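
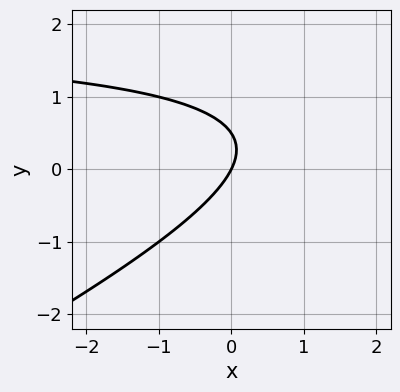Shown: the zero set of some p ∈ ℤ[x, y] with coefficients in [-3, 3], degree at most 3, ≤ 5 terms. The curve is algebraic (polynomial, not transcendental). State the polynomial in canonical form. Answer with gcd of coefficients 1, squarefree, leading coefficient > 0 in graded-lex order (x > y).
x*y - 2*y^2 - 2*x + y

First, the degree is 2 — a generic line meets the curve in up to 2 points.
Then, checking where it meets the axes: it meets the y-axis at y = 0 (among the integer gridlines); it meets the x-axis at x = 0 (among the integer gridlines).
Finally, putting this together gives p.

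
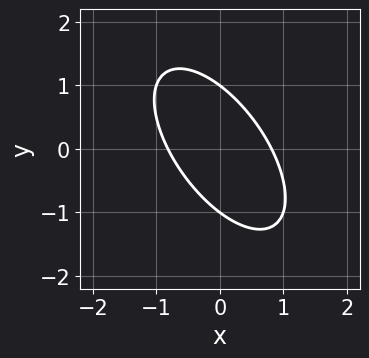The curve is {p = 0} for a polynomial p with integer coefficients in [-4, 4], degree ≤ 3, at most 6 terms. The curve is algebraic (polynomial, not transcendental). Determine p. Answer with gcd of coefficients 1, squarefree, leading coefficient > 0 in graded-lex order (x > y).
(a) Degree: a generic line meets the curve in up to 2 points, so deg p = 2.
(b) Checking where it meets the axes: among the integer gridlines, it crosses the y-axis at y ∈ {-1, 1}.
(c) Fitting integer coefficients to these (and the overall shape) gives p.

3*x^2 + 3*x*y + 2*y^2 - 2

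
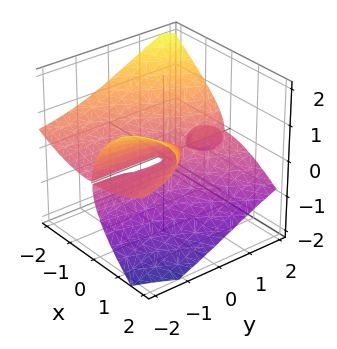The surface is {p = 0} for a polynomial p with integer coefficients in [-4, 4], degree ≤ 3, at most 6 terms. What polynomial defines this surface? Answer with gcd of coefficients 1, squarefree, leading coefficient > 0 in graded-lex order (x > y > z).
x^3 + 3*x*y*z + 3*z^3 - 2*x*z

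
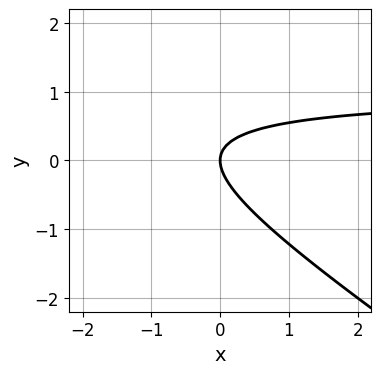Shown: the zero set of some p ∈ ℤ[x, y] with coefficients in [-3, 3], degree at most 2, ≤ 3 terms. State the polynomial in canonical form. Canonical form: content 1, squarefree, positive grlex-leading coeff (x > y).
2*x*y + 3*y^2 - 2*x

First, degree: the shape is more complex than any degree-1 curve, so deg p = 2.
Then, from the axis intercepts and sections: one y-axis crossing is at y = 0; one x-axis crossing is at x = 0.
Finally, the integer polynomial consistent with all of this is the stated p.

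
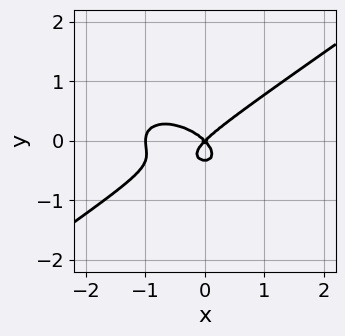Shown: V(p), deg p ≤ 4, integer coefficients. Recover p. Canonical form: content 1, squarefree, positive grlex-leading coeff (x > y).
x^3 - 3*y^3 + x^2 - y^2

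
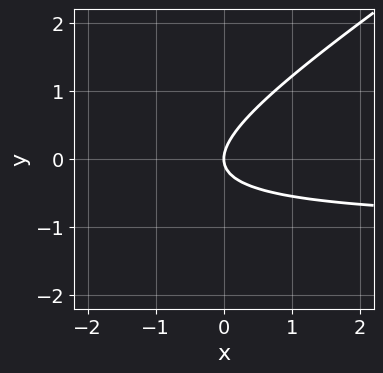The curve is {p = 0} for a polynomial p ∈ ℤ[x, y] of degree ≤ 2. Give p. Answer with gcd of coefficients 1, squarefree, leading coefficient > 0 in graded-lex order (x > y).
2*x*y - 3*y^2 + 2*x

First, degree: no degree-1 curve has this shape, so deg p = 2.
Then, checking where it meets the axes: one y-axis crossing is at y = 0; one x-axis crossing is at x = 0.
Finally, putting this together gives p.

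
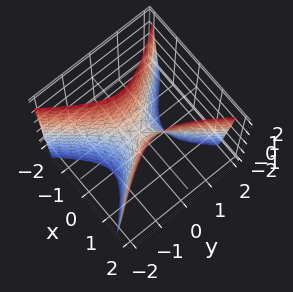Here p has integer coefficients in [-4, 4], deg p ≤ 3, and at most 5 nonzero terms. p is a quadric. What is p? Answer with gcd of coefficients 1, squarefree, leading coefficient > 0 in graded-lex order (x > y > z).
deg p = 2. A saddle surface; a quadric.
Symmetries: mirror symmetry x ↦ −x ⇒ only even powers of x; it's symmetric under y → −y, forcing even powers of y.
From the visible intercepts: one z-axis crossing is at z = 0; it crosses the x-axis at the gridline x = 0; it crosses the y-axis at the gridline y = 0.
Fitting integer coefficients to these (and the overall shape) gives p.

3*x^2 - 2*y^2 - z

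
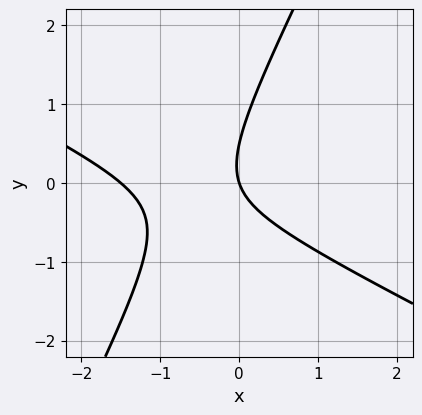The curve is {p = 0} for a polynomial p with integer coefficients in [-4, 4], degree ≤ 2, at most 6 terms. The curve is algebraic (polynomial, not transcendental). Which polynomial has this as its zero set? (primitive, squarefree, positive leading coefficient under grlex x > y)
2*x^2 + 3*x*y - 2*y^2 + 3*x + y

First, degree: a generic line meets the curve in up to 2 points, so deg p = 2.
Next, reading off the gridlines: one y-axis crossing is at y = 0; it crosses the x-axis at the gridline x = 0.
Finally, putting this together gives p.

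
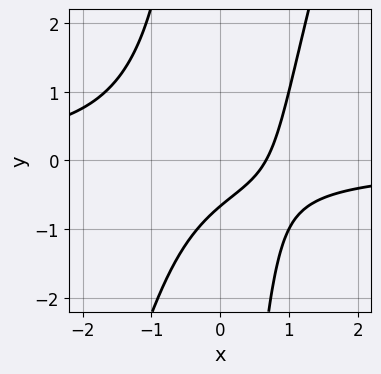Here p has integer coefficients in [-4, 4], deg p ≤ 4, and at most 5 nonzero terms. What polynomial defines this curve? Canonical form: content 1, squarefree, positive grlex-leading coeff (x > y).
3*x^2*y - x*y^2 + 3*x - 3*y - 2

The degree is 3 — a generic line meets the curve in up to 3 points.
Solving for integer coefficients yields p as stated.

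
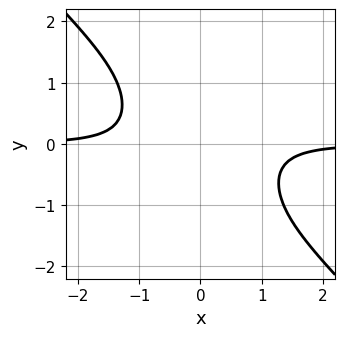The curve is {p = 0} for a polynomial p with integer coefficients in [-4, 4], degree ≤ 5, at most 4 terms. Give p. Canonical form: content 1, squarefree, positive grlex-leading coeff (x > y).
First, the degree is 4 — a generic line meets the curve in up to 4 points.
Next, checking where it meets the axes: no y-intercept at any integer in the box; the curve avoids every integer x-axis point in the box.
Finally, solving for integer coefficients yields p as stated.

3*x^3*y + 3*x^2*y^2 + 2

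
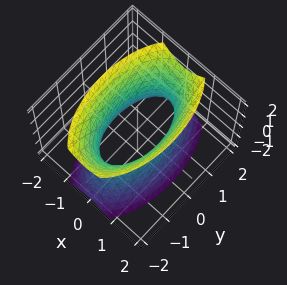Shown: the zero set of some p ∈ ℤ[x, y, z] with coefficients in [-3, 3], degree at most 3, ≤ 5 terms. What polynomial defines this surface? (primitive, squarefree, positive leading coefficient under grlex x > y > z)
(a) deg p = 2. One connected sheet with a waist; a quadric.
(b) Symmetries: the x ↦ −x reflection is a symmetry, so x appears only in even powers; it's symmetric under y → −y, forcing even powers of y; mirror symmetry z ↦ −z ⇒ only even powers of z.
(c) From the visible intercepts: the surface avoids every integer z-axis point in the box.
(d) Putting this together gives p.

3*x^2 + y^2 - z^2 - 2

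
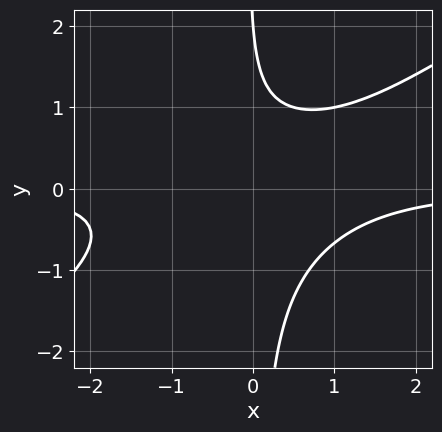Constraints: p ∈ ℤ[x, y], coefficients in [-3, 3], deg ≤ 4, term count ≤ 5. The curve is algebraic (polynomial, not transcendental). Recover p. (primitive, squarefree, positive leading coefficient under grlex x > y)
2*x^2*y - 3*x*y^2 - y + 2

1. Degree: a generic line meets the curve in up to 3 points, so deg p = 3.
2. From the axis intercepts and sections: it meets the y-axis at y = 2 (among the integer gridlines); it misses every integer gridline on the x-axis.
3. Solving for integer coefficients yields p as stated.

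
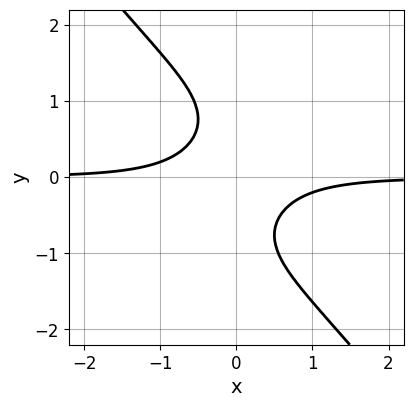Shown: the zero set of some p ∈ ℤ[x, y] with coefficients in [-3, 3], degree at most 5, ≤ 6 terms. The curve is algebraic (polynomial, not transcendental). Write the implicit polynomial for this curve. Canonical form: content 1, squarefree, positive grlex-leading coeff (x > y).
2*x^3*y + y^4 + 3*x*y + 1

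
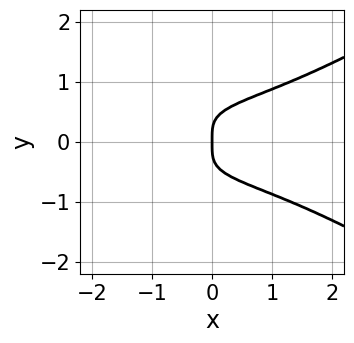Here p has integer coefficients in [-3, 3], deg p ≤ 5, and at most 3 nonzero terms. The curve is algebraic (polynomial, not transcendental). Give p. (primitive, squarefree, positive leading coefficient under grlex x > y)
(a) deg p = 4. A generic line meets the curve in up to 4 points.
(b) Symmetries: it's symmetric under y → −y, forcing even powers of y.
(c) From the axis intercepts and sections: it crosses the y-axis at the gridline y = 0; it crosses the x-axis at the gridline x = 0.
(d) The integer polynomial consistent with all of this is the stated p.

x^2*y^2 - 3*y^4 + x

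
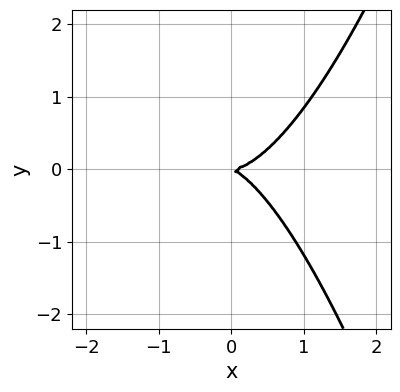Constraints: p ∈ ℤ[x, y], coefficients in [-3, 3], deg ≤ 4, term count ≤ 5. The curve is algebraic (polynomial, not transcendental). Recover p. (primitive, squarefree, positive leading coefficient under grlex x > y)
3*x^3 - x*y - 3*y^2

deg p = 3. No degree-2 curve has this shape.
Observable constraints: it crosses the y-axis at the gridline y = 0; one x-axis crossing is at x = 0.
Putting this together gives p.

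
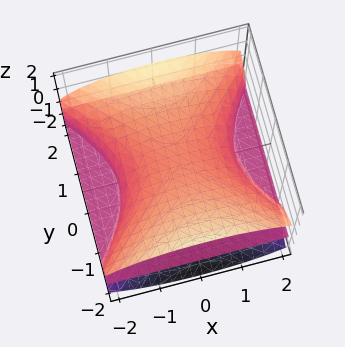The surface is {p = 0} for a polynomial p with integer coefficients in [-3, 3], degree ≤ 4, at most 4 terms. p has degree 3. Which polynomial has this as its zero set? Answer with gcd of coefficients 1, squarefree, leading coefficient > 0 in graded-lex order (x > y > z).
x^2*z - y^2*z + 2*z^3 - 2*z

1. There are 2 components. They look like related sheets of one shape, so recover p as a whole.
2. The degree is 3 — the shape is more complex than any degree-2 surface.
3. Checking where it meets the axes: the z-axis gridline crossings are at z ∈ {-1, 0, 1}; every point of the y-axis in the box is on the surface; every point of the x-axis in the box is on the surface.
4. Assembling these constraints gives the stated polynomial.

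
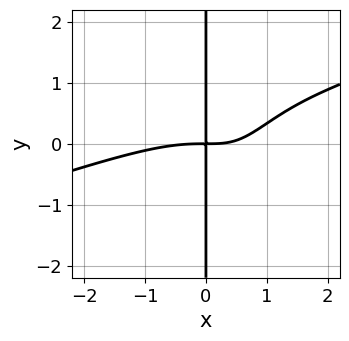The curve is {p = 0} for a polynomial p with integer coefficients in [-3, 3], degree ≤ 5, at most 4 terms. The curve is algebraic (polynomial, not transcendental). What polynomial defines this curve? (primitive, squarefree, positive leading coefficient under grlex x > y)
x^4 - 3*x^3*y + 3*x^2*y - 3*x*y

Degree: no degree-3 curve has this shape, so deg p = 4.
Against the integer gridlines: the visible y-axis segment lies entirely on the curve.
Assembling these constraints gives the stated polynomial.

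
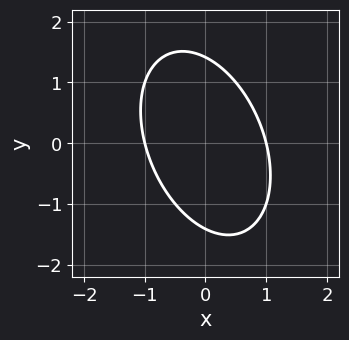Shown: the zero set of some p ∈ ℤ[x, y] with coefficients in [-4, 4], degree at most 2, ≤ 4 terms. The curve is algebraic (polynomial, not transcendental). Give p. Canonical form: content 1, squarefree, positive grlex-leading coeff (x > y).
2*x^2 + x*y + y^2 - 2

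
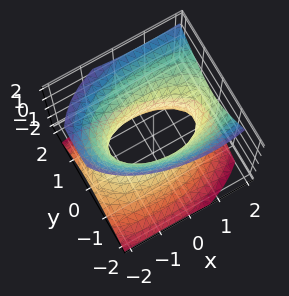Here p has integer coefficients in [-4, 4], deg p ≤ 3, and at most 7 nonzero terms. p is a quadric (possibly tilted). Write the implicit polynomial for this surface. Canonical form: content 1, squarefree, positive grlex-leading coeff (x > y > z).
x^2 - x*z + 3*y^2 - y*z - 2*z^2 - 2

1. The degree is 2 — no degree-1 surface has this shape.
2. Against the integer gridlines: the surface avoids every integer z-axis point in the box.
3. Fitting integer coefficients to these (and the overall shape) gives p.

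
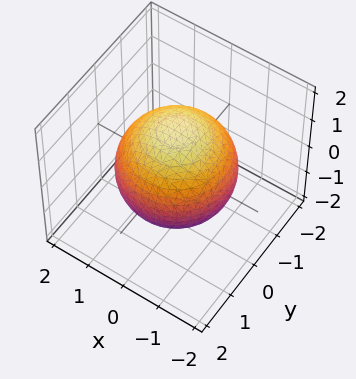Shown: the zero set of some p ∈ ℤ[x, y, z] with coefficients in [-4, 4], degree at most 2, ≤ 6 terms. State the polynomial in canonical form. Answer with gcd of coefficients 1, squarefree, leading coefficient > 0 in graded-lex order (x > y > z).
(a) deg p = 2. A closed, bounded, convex surface; a quadric.
(b) Symmetries: the z ↦ −z reflection is a symmetry, so z appears only in even powers; the surface is invariant under rotation about z: p = q(x² + y², z).
(c) From the axis intercepts and sections: a circular section at z = 1 has radius exactly 1.
(d) Together with the visible shape, these determine p as stated.

x^2 + y^2 + z^2 - 2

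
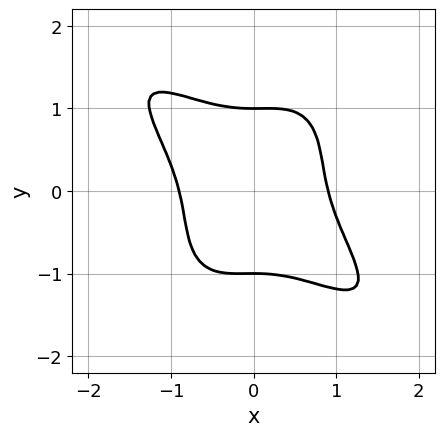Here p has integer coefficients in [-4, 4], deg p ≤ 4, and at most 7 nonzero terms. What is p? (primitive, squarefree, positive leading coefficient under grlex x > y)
deg p = 4. A generic line meets the curve in up to 4 points.
From the visible intercepts: the y-axis gridline crossings are at y ∈ {-1, 1}.
These observations pin down the coefficients.

3*x^4 + 3*x^3*y - x^2*y^2 + 2*y^4 - 2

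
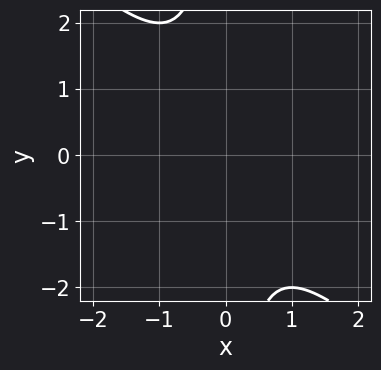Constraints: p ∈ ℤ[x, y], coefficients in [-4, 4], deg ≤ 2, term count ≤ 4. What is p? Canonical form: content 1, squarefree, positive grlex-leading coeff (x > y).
x^2 + x*y + 1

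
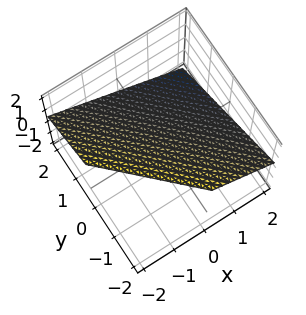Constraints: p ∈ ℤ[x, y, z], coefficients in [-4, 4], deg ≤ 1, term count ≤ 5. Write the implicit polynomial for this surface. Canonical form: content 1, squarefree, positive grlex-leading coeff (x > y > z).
(a) Degree: the surface is flat (a plane), so deg p = 1.
(b) Reading off the gridlines: it meets the y-axis at y = 1 (among the integer gridlines); it crosses the x-axis at the gridline x = 1.
(c) The integer polynomial consistent with all of this is the stated p.

2*x + 2*y + 3*z - 2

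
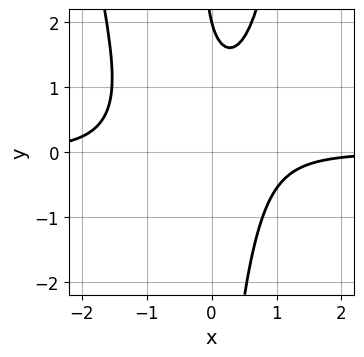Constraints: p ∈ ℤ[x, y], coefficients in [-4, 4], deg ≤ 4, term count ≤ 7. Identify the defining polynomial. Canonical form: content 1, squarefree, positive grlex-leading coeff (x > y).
2*x^3*y + 2*x^2*y - x*y^2 - y + 2

First, the degree is 4 — no degree-3 curve has this shape.
Next, from the visible intercepts: the curve avoids every integer x-axis point in the box; it crosses the y-axis at the gridline y = 2.
Finally, solving for integer coefficients yields p as stated.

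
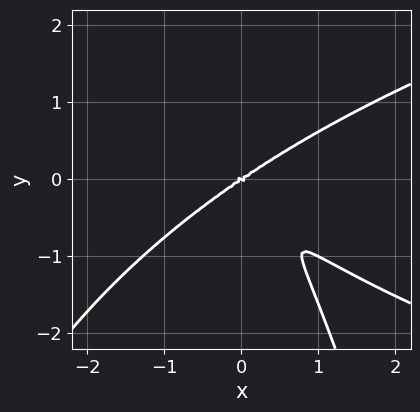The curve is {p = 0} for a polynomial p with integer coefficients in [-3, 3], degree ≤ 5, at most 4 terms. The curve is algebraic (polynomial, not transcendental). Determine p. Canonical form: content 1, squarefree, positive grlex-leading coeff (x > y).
x^2*y^2 - 2*x^3 + 3*x*y^2 + 2*y^3

First, degree: no degree-3 curve has this shape, so deg p = 4.
Next, from the axis intercepts and sections: it meets the y-axis at y = 0 (among the integer gridlines); it meets the x-axis at x = 0 (among the integer gridlines).
Finally, these observations pin down the coefficients.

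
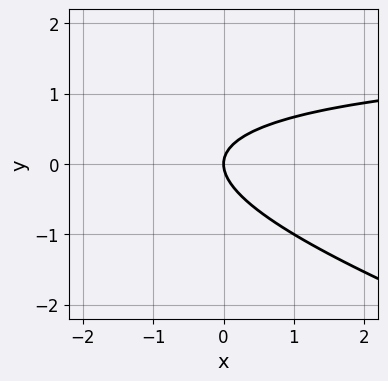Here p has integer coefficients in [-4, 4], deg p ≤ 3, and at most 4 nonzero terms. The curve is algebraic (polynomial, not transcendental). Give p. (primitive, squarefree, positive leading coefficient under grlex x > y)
(a) deg p = 2.
(b) Checking where it meets the axes: it meets the y-axis at y = 0 (among the integer gridlines); it meets the x-axis at x = 0 (among the integer gridlines).
(c) Matching integer coefficients to the picture gives p.

x*y + 3*y^2 - 2*x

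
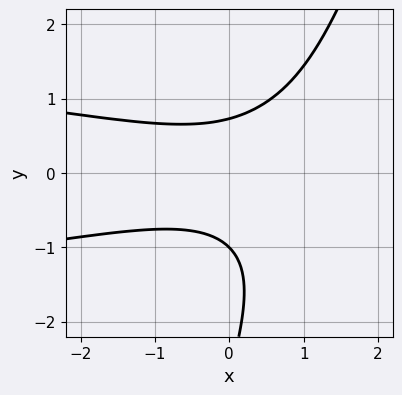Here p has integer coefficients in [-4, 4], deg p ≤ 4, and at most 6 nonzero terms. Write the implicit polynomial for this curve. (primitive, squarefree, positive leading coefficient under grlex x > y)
3*x*y^2 - y^3 + x^2 - 3*y^2 + 2

deg p = 3. The shape is more complex than any degree-2 curve.
From the axis intercepts and sections: one y-axis crossing is at y = -1; it misses every integer gridline on the x-axis.
Together with the visible shape, these determine p as stated.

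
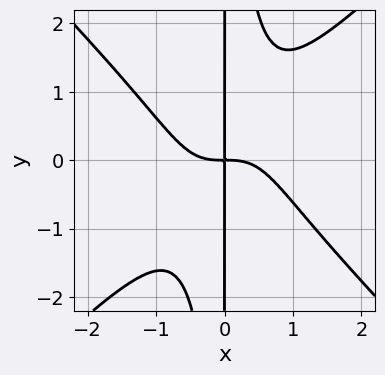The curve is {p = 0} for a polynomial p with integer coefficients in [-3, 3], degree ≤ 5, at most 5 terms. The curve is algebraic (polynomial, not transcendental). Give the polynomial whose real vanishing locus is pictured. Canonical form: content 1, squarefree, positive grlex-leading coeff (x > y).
x^4 - x^2*y^2 + x*y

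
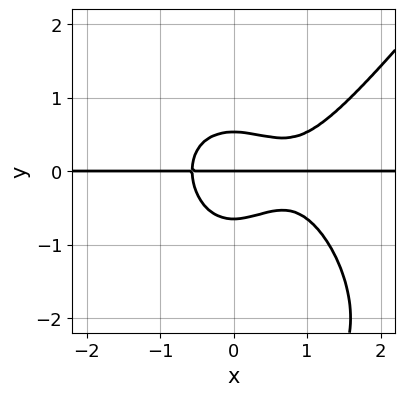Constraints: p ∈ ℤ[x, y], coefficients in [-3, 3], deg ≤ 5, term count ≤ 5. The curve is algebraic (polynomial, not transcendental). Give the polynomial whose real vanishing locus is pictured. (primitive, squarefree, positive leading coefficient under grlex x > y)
2*x^3*y - y^4 - 2*x^2*y - 3*y^3 + y

1. The degree is 4 — a generic line meets the curve in up to 4 points.
2. Reading off the gridlines: it crosses the y-axis at the gridline y = 0; every point of the x-axis in the box is on the curve.
3. Fitting integer coefficients to these (and the overall shape) gives p.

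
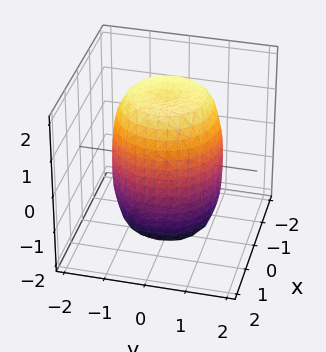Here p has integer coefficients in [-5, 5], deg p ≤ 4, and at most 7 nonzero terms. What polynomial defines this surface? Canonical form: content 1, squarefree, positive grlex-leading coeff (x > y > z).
deg p = 4.
Symmetries: rotational symmetry about the z-axis ⇒ p depends on x, y only through x² + y².
Reading off the gridlines: a circular section at z = 0 has radius between 1 and 2.
Fitting integer coefficients to these (and the overall shape) gives p.

2*x^4 + 4*x^2*y^2 + 2*y^4 - 2*x^2 - 2*y^2 + z^2 - 3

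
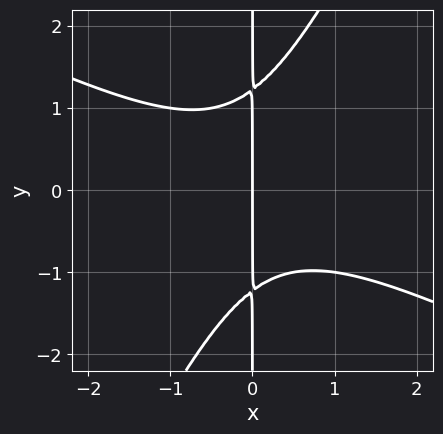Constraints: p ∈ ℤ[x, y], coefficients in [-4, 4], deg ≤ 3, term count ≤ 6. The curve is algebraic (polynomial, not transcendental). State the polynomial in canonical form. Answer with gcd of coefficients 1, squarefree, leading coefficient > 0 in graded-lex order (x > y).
2*x^3 + 3*x^2*y - 2*x*y^2 + 3*x

1. deg p = 3. A generic line meets the curve in up to 3 points.
2. Against the integer gridlines: it meets the x-axis at x = 0 (among the integer gridlines); every point of the y-axis in the box is on the curve.
3. The integer polynomial consistent with all of this is the stated p.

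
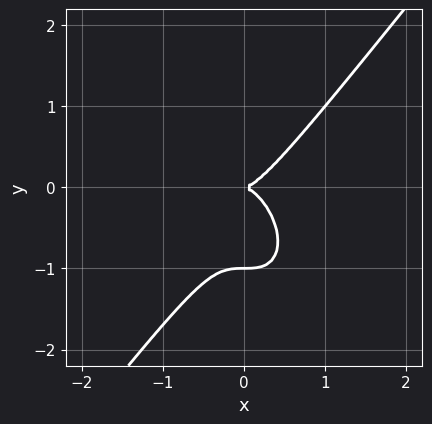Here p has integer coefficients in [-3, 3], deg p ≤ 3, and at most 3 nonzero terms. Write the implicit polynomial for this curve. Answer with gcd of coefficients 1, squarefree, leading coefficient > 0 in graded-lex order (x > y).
1. deg p = 3. A generic line meets the curve in up to 3 points.
2. Checking where it meets the axes: one x-axis crossing is at x = 0; among the integer gridlines, it crosses the y-axis at y ∈ {-1, 0}.
3. The integer polynomial consistent with all of this is the stated p.

2*x^3 - y^3 - y^2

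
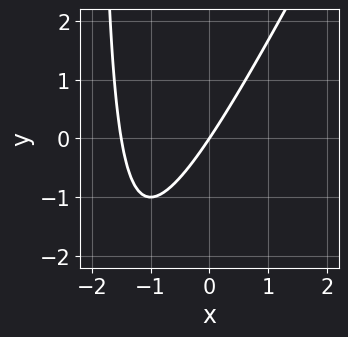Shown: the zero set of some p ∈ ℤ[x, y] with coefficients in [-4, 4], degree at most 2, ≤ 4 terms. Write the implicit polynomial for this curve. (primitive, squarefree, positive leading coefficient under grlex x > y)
2*x^2 - x*y + 3*x - 2*y

(a) deg p = 2. No degree-1 curve has this shape.
(b) From the axis intercepts and sections: it crosses the y-axis at the gridline y = 0; it meets the x-axis at x = 0 (among the integer gridlines).
(c) The integer polynomial consistent with all of this is the stated p.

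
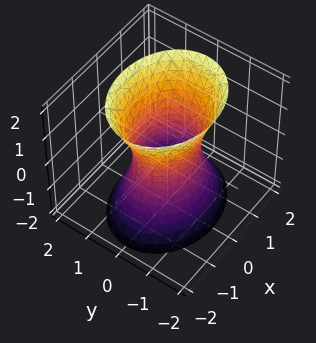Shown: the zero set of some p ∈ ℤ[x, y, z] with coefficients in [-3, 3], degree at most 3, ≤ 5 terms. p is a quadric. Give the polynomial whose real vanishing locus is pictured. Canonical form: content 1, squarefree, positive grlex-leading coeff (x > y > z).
2*x^2 + 3*y^2 - z^2 - 2

First, degree: one connected sheet with a waist; a quadric, so deg p = 2.
Then, symmetries: the y ↦ −y reflection is a symmetry, so y appears only in even powers; mirror symmetry z ↦ −z ⇒ only even powers of z; mirror symmetry x ↦ −x ⇒ only even powers of x.
Then, against the integer gridlines: it misses every integer gridline on the z-axis; the x-axis gridline crossings are at x ∈ {-1, 1}.
Finally, assembling these constraints gives the stated polynomial.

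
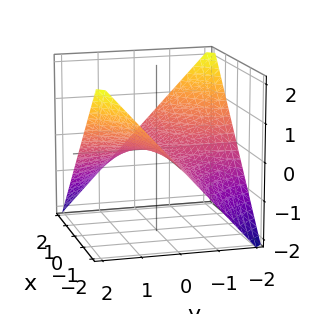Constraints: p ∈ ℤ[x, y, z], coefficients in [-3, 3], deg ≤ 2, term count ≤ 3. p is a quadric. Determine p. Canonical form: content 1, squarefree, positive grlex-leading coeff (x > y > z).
x*y + 2*z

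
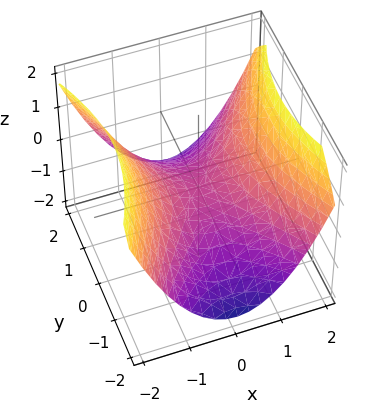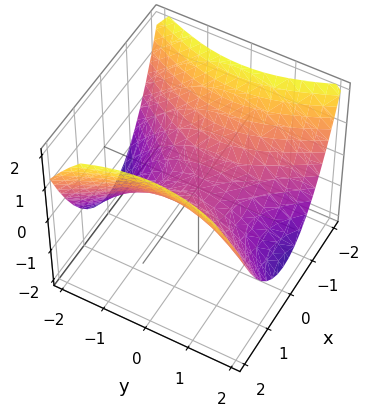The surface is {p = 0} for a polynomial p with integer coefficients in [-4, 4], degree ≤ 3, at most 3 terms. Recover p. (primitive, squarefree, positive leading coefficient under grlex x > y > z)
First, the degree is 2 — a saddle surface; a quadric.
Next, symmetries: mirror symmetry x ↦ −x ⇒ only even powers of x; it's symmetric under y → −y, forcing even powers of y.
Next, checking where it meets the axes: one y-axis crossing is at y = 0; it crosses the z-axis at the gridline z = 0; it crosses the x-axis at the gridline x = 0.
Finally, fitting integer coefficients to these (and the overall shape) gives p.

2*x^2 - y^2 - 3*z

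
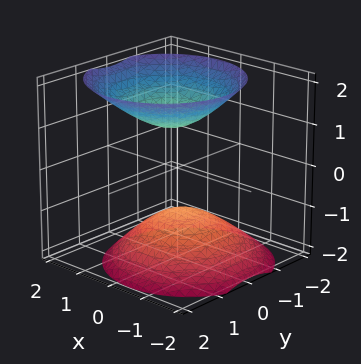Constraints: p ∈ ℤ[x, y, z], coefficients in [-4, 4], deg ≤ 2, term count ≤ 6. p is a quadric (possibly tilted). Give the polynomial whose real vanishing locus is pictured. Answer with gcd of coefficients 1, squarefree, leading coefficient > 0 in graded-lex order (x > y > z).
(a) I count 2 distinct pieces. Treating them together as one polynomial.
(b) Degree: no degree-1 surface has this shape, so deg p = 2.
(c) Reading off the gridlines: it misses every integer gridline on the y-axis; no x-intercept at any integer in the box.
(d) Solving for integer coefficients yields p as stated. Check: (0, 0, -1) on the z-axis lies on the surface, and p(0, 0, -1) = 0. ✓

3*x^2 - x*z + 3*y^2 - 3*z^2 + 3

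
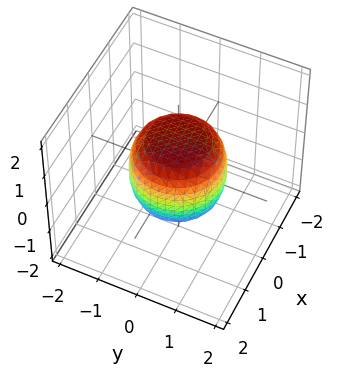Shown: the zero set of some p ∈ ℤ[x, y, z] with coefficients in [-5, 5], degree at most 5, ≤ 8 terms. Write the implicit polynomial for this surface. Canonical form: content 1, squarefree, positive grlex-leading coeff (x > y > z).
1. The degree is 4 — the shape is more complex than any degree-3 surface.
2. Symmetry: the z-axis is an axis of rotation, so x and y enter only as x² + y².
3. From the axis intercepts and sections: a circular section at z = 1 has radius between 0 and 1; the z-axis gridline crossings are at z ∈ {-1, 1}.
4. These observations pin down the coefficients.

2*x^4 + 4*x^2*y^2 + 2*y^4 - x^2 - y^2 + 2*z^2 - 2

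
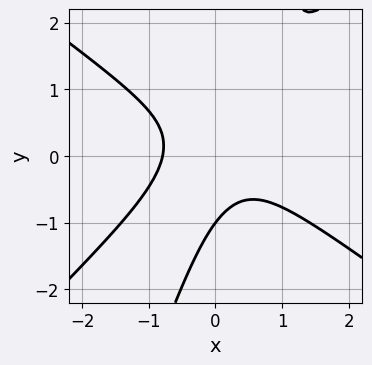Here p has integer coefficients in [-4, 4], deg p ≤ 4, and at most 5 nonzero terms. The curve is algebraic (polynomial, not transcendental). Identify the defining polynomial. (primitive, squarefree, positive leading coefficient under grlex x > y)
deg p = 3.
Observable constraints: it meets the y-axis at y = -1 (among the integer gridlines).
These observations pin down the coefficients.

2*x^3 - 3*x*y^2 + y^3 + x*y + 1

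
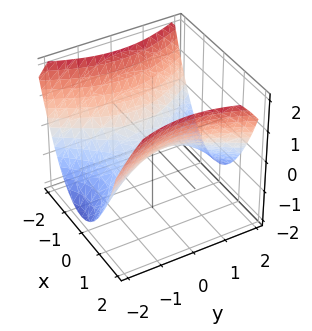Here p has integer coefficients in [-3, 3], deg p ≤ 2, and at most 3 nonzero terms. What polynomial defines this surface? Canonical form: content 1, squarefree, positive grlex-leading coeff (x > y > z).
deg p = 2.
Symmetries: the y ↦ −y reflection is a symmetry, so y appears only in even powers; it's symmetric under x → −x, forcing even powers of x.
Against the integer gridlines: it meets the x-axis at x = 0 (among the integer gridlines); one y-axis crossing is at y = 0.
The integer polynomial consistent with all of this is the stated p.

2*x^2 - y^2 - 3*z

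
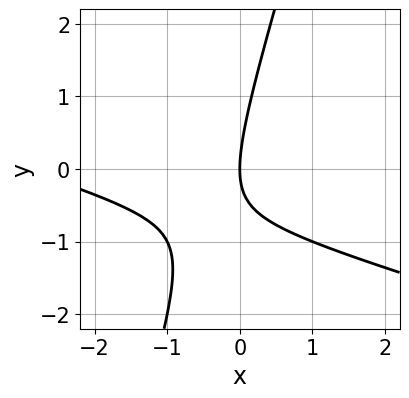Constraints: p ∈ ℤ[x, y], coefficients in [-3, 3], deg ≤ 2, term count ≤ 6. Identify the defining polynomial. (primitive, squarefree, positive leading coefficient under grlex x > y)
1. deg p = 2. No degree-1 curve has this shape.
2. Against the integer gridlines: it meets the y-axis at y = 0 (among the integer gridlines); one x-axis crossing is at x = 0.
3. Together with the visible shape, these determine p as stated.

x^2 + 3*x*y - y^2 + 3*x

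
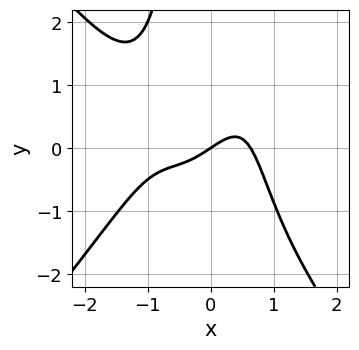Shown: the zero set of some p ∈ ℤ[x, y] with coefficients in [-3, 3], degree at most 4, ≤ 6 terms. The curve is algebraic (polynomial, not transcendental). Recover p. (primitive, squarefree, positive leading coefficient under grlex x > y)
deg p = 4. No degree-3 curve has this shape.
From the axis intercepts and sections: one y-axis crossing is at y = 0; one x-axis crossing is at x = 0.
Together with the visible shape, these determine p as stated.

3*x^4 - 2*x^2*y^2 + 3*x^3 - 2*x + 3*y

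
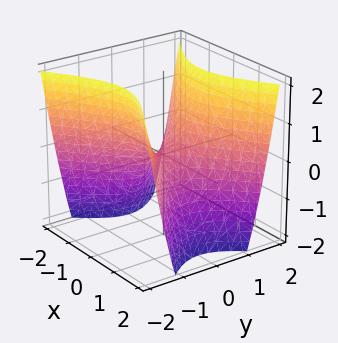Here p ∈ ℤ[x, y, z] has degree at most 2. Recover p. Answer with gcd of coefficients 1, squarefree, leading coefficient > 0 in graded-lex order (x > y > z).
2*x^2 - 3*y^2 + 2*z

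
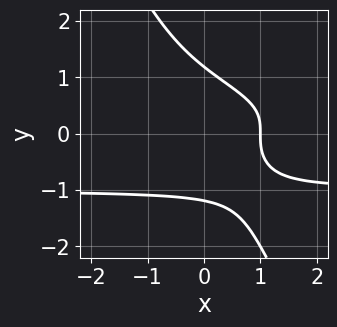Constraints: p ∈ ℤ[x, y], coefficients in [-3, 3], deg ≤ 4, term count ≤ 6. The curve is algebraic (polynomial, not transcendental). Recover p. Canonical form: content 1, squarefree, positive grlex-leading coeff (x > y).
2*x*y^3 + y^4 + 2*x - 2

deg p = 4. A generic line meets the curve in up to 4 points.
Reading off the gridlines: it crosses the x-axis at the gridline x = 1.
Together with the visible shape, these determine p as stated.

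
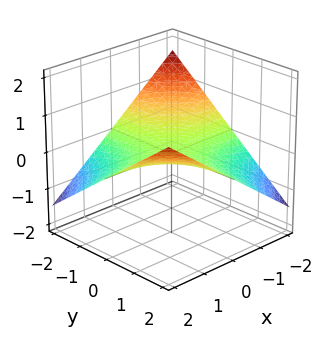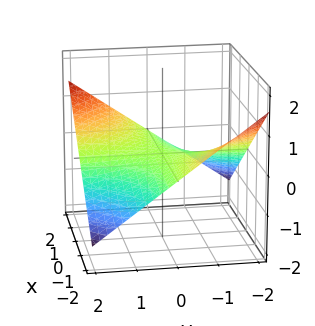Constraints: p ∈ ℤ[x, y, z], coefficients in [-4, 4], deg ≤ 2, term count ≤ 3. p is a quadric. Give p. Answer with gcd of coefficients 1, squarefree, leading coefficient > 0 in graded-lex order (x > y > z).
The degree is 2 — a saddle surface; a quadric.
Observable constraints: every point of the x-axis in the box is on the surface; one z-axis crossing is at z = 0.
Together with the visible shape, these determine p as stated. Check: (0, 2, 0) on the y-axis lies on the surface, and p(0, 2, 0) = 0. ✓

x*y - 3*z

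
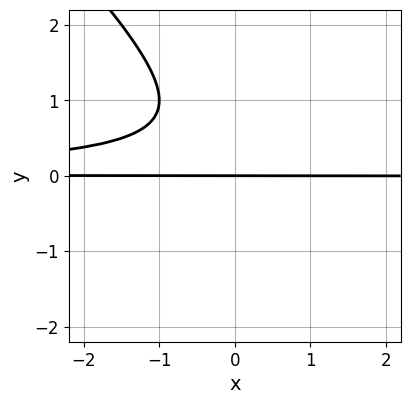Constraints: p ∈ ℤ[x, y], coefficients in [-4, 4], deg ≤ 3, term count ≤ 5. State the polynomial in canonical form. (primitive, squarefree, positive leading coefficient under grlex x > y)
First, degree: a generic line meets the curve in up to 3 points, so deg p = 3.
Next, from the visible intercepts: every point of the x-axis in the box is on the curve; it meets the y-axis at y = 0 (among the integer gridlines).
Finally, solving for integer coefficients yields p as stated.

x*y^2 + y^3 - y^2 + y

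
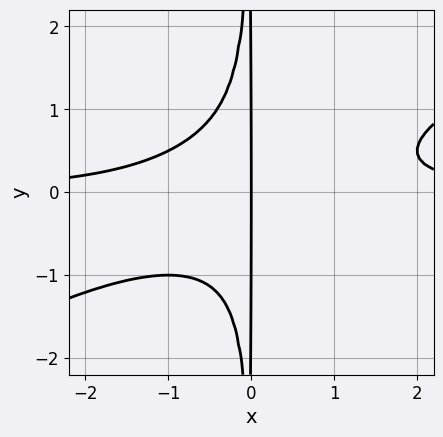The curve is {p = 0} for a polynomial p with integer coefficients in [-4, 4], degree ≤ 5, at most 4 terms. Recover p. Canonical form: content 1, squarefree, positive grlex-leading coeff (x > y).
The degree is 4 — no degree-3 curve has this shape.
Reading off the gridlines: one x-axis crossing is at x = 0; the visible y-axis segment lies entirely on the curve.
Matching integer coefficients to the picture gives p.

x^3*y - 2*x^2*y^2 - x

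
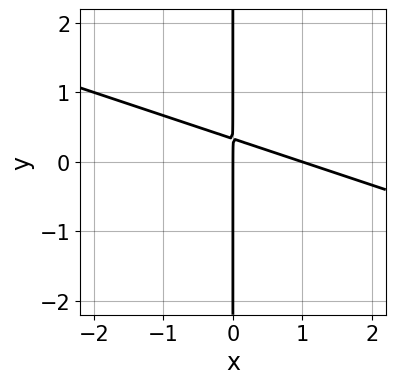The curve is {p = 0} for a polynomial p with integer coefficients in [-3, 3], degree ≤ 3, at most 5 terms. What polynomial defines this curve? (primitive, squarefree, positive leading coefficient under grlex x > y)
x^2 + 3*x*y - x

(a) deg p = 2. A generic line meets the curve in up to 2 points.
(b) Against the integer gridlines: the x-axis gridline crossings are at x ∈ {0, 1}; every point of the y-axis in the box is on the curve.
(c) Fitting integer coefficients to these (and the overall shape) gives p.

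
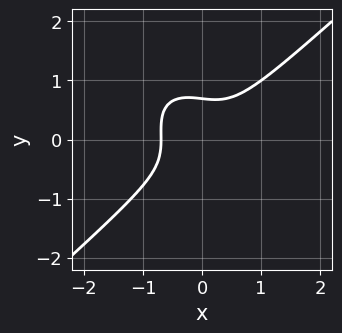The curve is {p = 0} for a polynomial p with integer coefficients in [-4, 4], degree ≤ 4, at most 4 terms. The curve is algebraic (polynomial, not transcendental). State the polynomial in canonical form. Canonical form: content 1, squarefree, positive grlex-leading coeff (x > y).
3*x^3 - x*y^2 - 3*y^3 + 1

First, the degree is 3 — no degree-2 curve has this shape.
Finally, matching integer coefficients to the picture gives p.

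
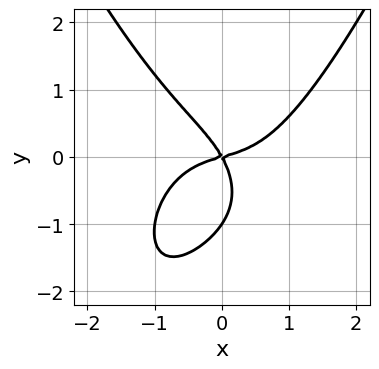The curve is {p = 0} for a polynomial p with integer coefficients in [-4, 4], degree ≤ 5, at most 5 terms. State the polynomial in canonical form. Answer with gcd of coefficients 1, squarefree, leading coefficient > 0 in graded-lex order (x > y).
(a) Degree: a generic line meets the curve in up to 4 points, so deg p = 4.
(b) Observable constraints: it crosses the x-axis at the gridline x = 0; the y-axis gridline crossings are at y ∈ {-1, 0}.
(c) Fitting integer coefficients to these (and the overall shape) gives p.

2*x^4 - 2*y^3 + x^2 - 3*x*y - 2*y^2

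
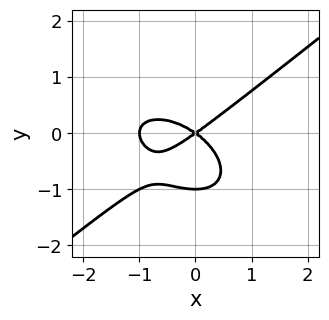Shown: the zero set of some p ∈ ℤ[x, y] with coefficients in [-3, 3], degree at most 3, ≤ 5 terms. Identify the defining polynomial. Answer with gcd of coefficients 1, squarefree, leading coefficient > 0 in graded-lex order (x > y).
deg p = 3.
Checking where it meets the axes: the y-axis gridline crossings are at y ∈ {-1, 0}; the x-axis gridline crossings are at x ∈ {-1, 0}.
Assembling these constraints gives the stated polynomial.

x^3 - 2*y^3 + x^2 - 2*y^2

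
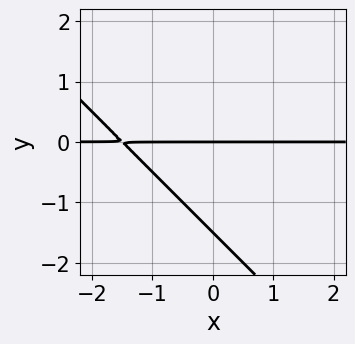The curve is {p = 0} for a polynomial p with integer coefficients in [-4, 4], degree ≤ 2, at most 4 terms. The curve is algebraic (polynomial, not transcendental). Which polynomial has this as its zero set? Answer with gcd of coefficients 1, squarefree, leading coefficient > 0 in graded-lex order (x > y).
2*x*y + 2*y^2 + 3*y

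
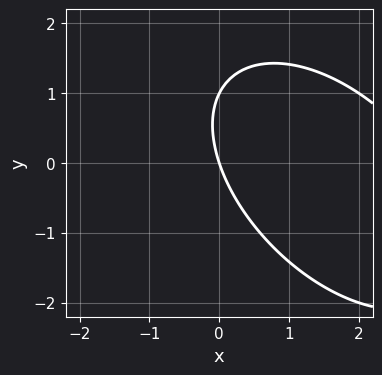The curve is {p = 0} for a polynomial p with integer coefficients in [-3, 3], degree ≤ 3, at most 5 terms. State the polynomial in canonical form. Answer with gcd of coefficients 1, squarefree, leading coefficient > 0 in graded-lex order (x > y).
deg p = 2. The shape is more complex than any degree-1 curve.
From the axis intercepts and sections: it crosses the x-axis at the gridline x = 0; among the integer gridlines, it crosses the y-axis at y ∈ {0, 1}.
Fitting integer coefficients to these (and the overall shape) gives p.

x^2 + x*y + y^2 - 3*x - y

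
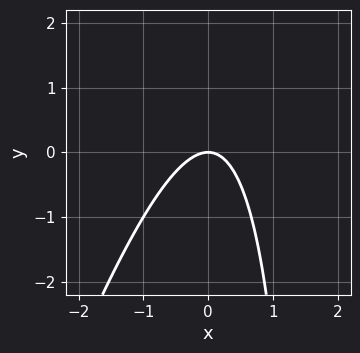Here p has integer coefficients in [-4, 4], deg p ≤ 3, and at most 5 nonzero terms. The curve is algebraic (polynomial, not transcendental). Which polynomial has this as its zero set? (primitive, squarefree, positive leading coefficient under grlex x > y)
3*x^2 - x*y + 2*y

(a) deg p = 2. A generic line meets the curve in up to 2 points.
(b) From the axis intercepts and sections: it crosses the y-axis at the gridline y = 0; it crosses the x-axis at the gridline x = 0.
(c) Matching integer coefficients to the picture gives p.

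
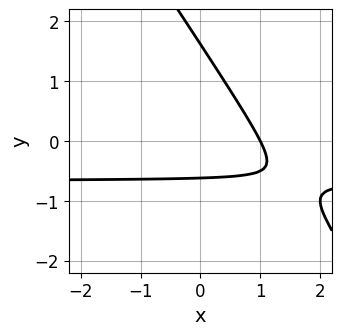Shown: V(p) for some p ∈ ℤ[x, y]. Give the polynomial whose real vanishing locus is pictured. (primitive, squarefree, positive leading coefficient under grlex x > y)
(a) The degree is 2 — a generic line meets the curve in up to 2 points.
(b) Reading off the gridlines: it meets the x-axis at x = 1 (among the integer gridlines).
(c) Together with the visible shape, these determine p as stated.

3*x*y + 2*y^2 + 2*x - 2*y - 2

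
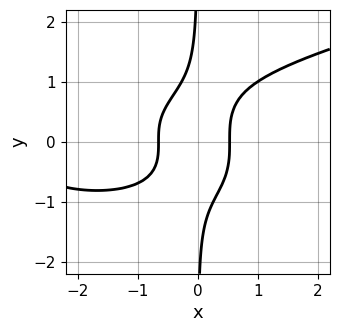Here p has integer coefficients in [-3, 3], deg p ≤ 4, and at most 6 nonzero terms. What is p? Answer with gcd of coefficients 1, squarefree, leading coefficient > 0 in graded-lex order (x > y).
3*x*y^3 - x^3 - 3*x^2 + 1

(a) Degree: a generic line meets the curve in up to 4 points, so deg p = 4.
(b) From the axis intercepts and sections: it misses every integer gridline on the y-axis.
(c) Solving for integer coefficients yields p as stated.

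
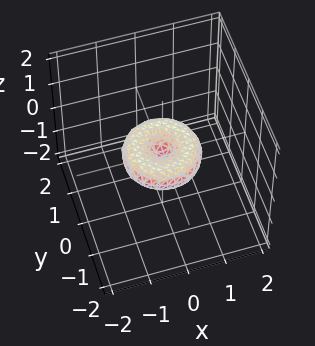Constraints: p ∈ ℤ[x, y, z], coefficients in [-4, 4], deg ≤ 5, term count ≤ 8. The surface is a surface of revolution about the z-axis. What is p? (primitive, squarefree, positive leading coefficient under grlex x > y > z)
x^4 + 2*x^2*y^2 + y^4 - x^2 - y^2 + 2*z^2

(a) Degree: the shape is more complex than any degree-3 surface, so deg p = 4.
(b) Symmetries: rotational symmetry about the z-axis ⇒ p depends on x, y only through x² + y².
(c) Checking where it meets the axes: among the integer gridlines, it crosses the y-axis at y ∈ {-1, 0, 1}; a circular section at z = 0 has radius exactly 1.
(d) Fitting integer coefficients to these (and the overall shape) gives p. Check: (-1, 0, 0) on the x-axis lies on the surface, and p(-1, 0, 0) = 0. ✓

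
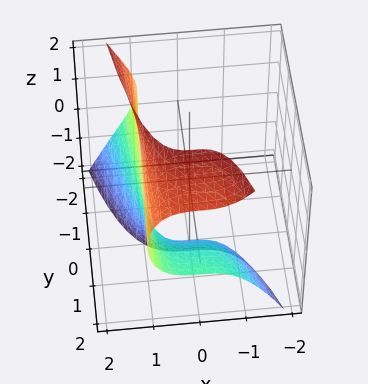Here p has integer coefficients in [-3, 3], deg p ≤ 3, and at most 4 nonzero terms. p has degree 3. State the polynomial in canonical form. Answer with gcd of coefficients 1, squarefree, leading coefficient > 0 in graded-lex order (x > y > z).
2*x^3 + y*z^2 - y*z - 2

First, the degree is 3 — the shape is more complex than any degree-2 surface.
Then, observable constraints: one x-axis crossing is at x = 1; no z-intercept at any integer in the box.
Finally, fitting integer coefficients to these (and the overall shape) gives p.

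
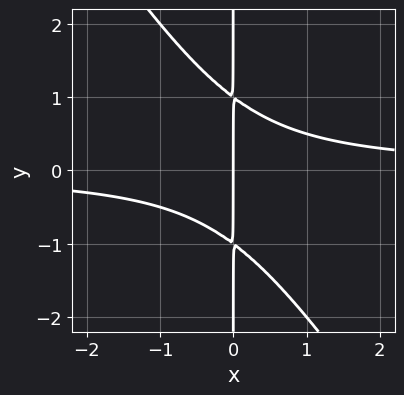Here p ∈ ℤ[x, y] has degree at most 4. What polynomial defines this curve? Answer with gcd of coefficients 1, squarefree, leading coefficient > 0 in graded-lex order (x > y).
1. Degree: the shape is more complex than any degree-2 curve, so deg p = 3.
2. From the axis intercepts and sections: every point of the y-axis in the box is on the curve; it crosses the x-axis at the gridline x = 0.
3. Fitting integer coefficients to these (and the overall shape) gives p.

3*x^2*y + 2*x*y^2 - 2*x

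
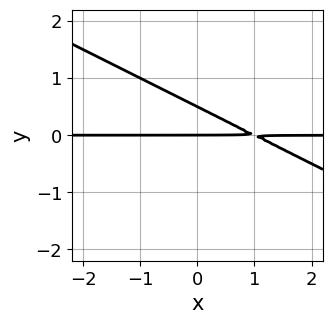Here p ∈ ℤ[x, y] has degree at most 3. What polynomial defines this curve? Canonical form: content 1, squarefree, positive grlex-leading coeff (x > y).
1. deg p = 2. No degree-1 curve has this shape.
2. Observable constraints: it meets the y-axis at y = 0 (among the integer gridlines); the visible x-axis segment lies entirely on the curve.
3. Putting this together gives p.

x*y + 2*y^2 - y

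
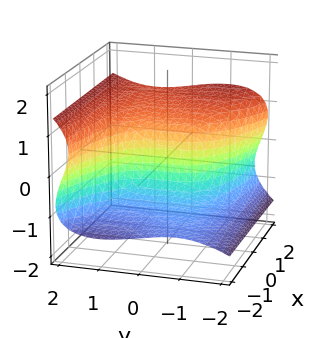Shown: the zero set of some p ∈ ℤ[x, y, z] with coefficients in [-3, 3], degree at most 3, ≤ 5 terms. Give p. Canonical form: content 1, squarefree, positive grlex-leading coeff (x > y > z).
x*y*z - y^3 + 3*z^3 - 3*x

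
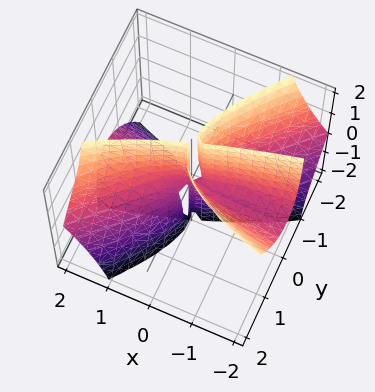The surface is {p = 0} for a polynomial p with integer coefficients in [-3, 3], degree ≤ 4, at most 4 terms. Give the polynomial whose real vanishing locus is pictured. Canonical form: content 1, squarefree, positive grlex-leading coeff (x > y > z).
deg p = 3. A generic line meets the surface in up to 3 points.
Against the integer gridlines: every point of the z-axis in the box is on the surface; one y-axis crossing is at y = 0.
Putting this together gives p. Check: (2, 0, 0) on the x-axis lies on the surface, and p(2, 0, 0) = 0. ✓

x^2*z + 3*x*y^2 - 3*x*y*z - 3*y^3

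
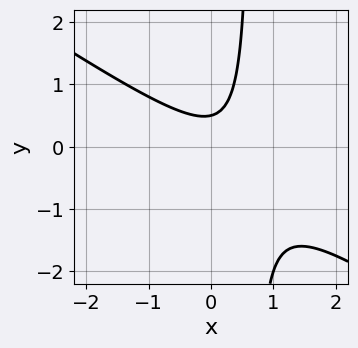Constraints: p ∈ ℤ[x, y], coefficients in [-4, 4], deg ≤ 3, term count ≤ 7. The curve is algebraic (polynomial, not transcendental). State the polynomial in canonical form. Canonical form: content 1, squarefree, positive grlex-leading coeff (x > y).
2*x^2 + 3*x*y - x - 2*y + 1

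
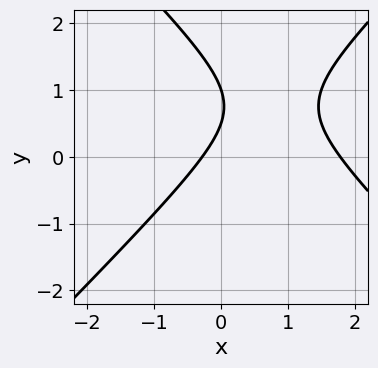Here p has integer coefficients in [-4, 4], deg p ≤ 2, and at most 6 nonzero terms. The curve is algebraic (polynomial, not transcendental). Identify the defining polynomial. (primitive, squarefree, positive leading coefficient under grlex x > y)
2*x^2 - 2*y^2 - 3*x + 3*y - 1

1. Degree: a generic line meets the curve in up to 2 points, so deg p = 2.
2. Observable constraints: it crosses the y-axis at the gridline y = 1.
3. These observations pin down the coefficients.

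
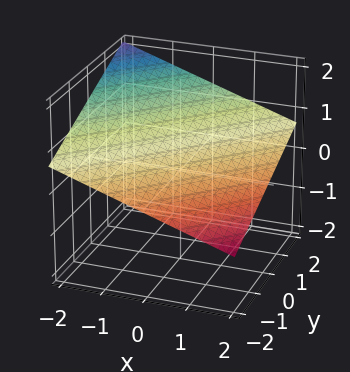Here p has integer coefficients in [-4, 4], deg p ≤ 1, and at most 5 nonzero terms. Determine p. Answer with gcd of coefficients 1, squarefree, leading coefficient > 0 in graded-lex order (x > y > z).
First, degree: the surface is flat (a plane), so deg p = 1.
Then, from the axis intercepts and sections: it meets the y-axis at y = -2 (among the integer gridlines); one x-axis crossing is at x = 2.
Finally, matching integer coefficients to the picture gives p.

x - y + 3*z - 2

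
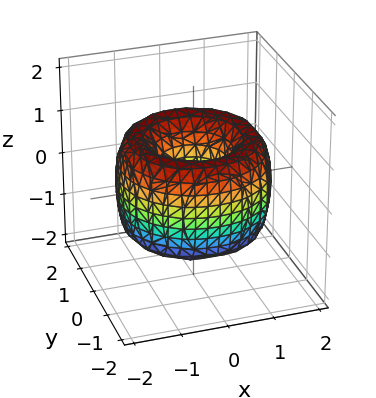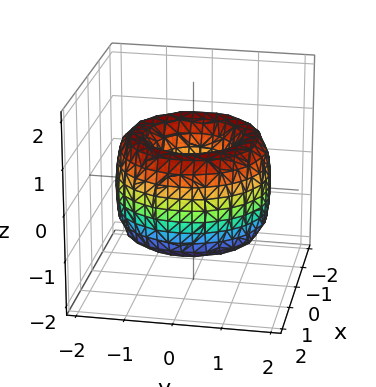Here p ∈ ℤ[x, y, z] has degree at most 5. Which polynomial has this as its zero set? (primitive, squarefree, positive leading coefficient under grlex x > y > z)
1. deg p = 4. No degree-3 surface has this shape.
2. Symmetries: rotational symmetry about the z-axis ⇒ p depends on x, y only through x² + y².
3. Reading off the gridlines: a circular section at z = 1 has radius exactly 1; it misses every integer gridline on the z-axis.
4. Solving for integer coefficients yields p as stated.

x^4 + 2*x^2*y^2 + y^4 - 3*x^2 - 3*y^2 + z^2 + 1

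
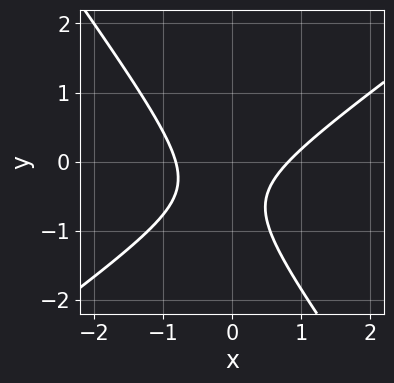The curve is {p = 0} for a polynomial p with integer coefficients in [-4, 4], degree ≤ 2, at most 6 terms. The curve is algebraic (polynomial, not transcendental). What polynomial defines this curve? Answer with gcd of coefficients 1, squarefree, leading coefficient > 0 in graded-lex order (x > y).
3*x^2 - 2*x*y - 3*y^2 - 3*y - 2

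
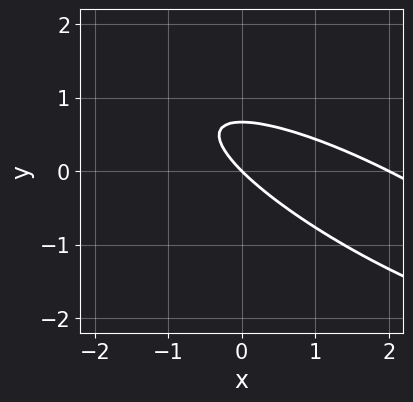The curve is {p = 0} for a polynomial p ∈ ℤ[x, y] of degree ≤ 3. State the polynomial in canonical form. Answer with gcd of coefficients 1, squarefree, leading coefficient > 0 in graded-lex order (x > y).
x^2 + 3*x*y + 3*y^2 - 2*x - 2*y

Degree: a generic line meets the curve in up to 2 points, so deg p = 2.
Reading off the gridlines: it meets the y-axis at y = 0 (among the integer gridlines); the x-axis gridline crossings are at x ∈ {0, 2}.
These observations pin down the coefficients.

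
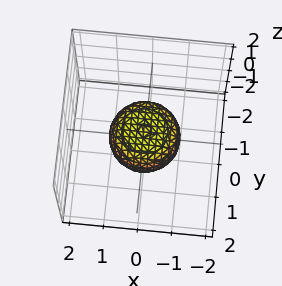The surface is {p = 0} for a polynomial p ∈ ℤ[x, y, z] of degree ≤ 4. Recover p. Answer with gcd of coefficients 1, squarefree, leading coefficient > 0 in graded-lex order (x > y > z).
2*x^4 + 4*x^2*y^2 + 2*y^4 - x^2 - y^2 + 3*z^2 - 1

(a) Degree: no degree-3 surface has this shape, so deg p = 4.
(b) Symmetries: rotational symmetry about the z-axis ⇒ p depends on x, y only through x² + y².
(c) Against the integer gridlines: among the integer gridlines, it crosses the x-axis at x ∈ {-1, 1}; a circular section at z = 0 has radius exactly 1; among the integer gridlines, it crosses the y-axis at y ∈ {-1, 1}.
(d) Putting this together gives p.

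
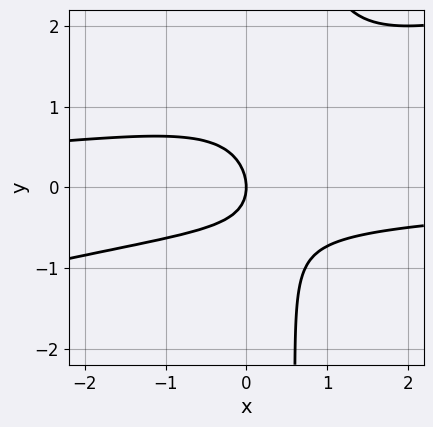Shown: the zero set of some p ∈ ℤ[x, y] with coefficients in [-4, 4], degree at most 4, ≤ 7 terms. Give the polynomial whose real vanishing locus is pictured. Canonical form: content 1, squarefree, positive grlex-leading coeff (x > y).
First, the degree is 3 — a generic line meets the curve in up to 3 points.
Next, checking where it meets the axes: it meets the x-axis at x = 0 (among the integer gridlines); it crosses the y-axis at the gridline y = 0.
Finally, fitting integer coefficients to these (and the overall shape) gives p.

x^2*y - 3*x*y^2 + x*y + 2*y^2 + 2*x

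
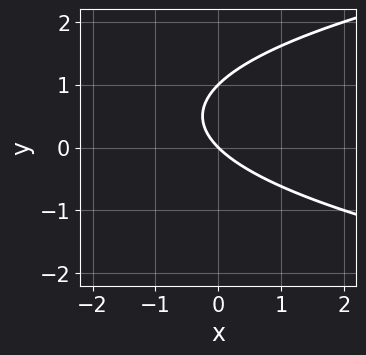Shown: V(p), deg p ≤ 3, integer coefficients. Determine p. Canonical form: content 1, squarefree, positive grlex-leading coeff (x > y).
First, the degree is 2 — a generic line meets the curve in up to 2 points.
Next, against the integer gridlines: one x-axis crossing is at x = 0; among the integer gridlines, it crosses the y-axis at y ∈ {0, 1}.
Finally, putting this together gives p.

y^2 - x - y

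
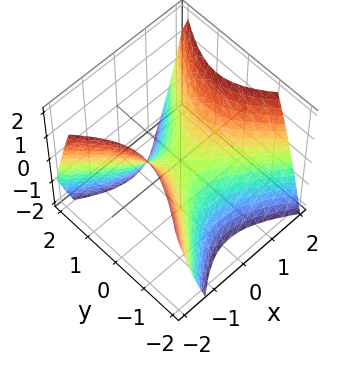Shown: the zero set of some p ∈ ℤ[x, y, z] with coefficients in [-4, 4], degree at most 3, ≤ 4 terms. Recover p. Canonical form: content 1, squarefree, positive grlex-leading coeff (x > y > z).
First, the degree is 2 — the shape is more complex than any degree-1 surface.
Next, from the visible intercepts: it crosses the y-axis at the gridline y = 0; it meets the x-axis at x = 0 (among the integer gridlines); it crosses the z-axis at the gridline z = 0.
Finally, the integer polynomial consistent with all of this is the stated p.

3*x^2 + x*y - 3*y^2 - 3*z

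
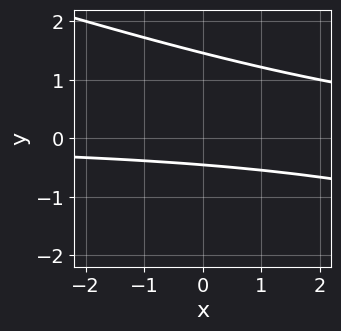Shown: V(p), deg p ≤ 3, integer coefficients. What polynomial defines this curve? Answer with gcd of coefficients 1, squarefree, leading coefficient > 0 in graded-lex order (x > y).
(a) Degree: a generic line meets the curve in up to 2 points, so deg p = 2.
(b) Observable constraints: it misses every integer gridline on the x-axis.
(c) Assembling these constraints gives the stated polynomial.

x*y + 3*y^2 - 3*y - 2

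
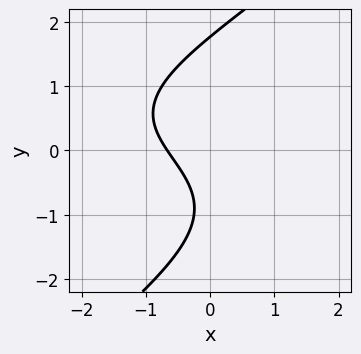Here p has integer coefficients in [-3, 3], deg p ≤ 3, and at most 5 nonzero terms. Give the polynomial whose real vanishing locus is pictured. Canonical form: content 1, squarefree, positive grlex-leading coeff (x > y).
Degree: a generic line meets the curve in up to 3 points, so deg p = 3.
The integer polynomial consistent with all of this is the stated p.

x*y^2 - y^3 + 3*x + 2*y + 2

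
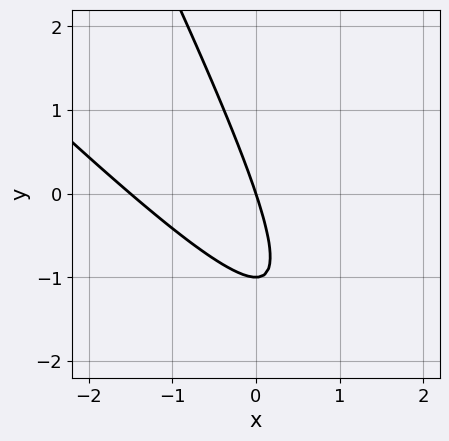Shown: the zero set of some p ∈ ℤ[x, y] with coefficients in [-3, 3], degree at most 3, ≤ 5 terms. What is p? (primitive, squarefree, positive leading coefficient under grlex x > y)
2*x^2 + 3*x*y + y^2 + 3*x + y

First, deg p = 2.
Next, against the integer gridlines: the y-axis gridline crossings are at y ∈ {-1, 0}; one x-axis crossing is at x = 0.
Finally, putting this together gives p.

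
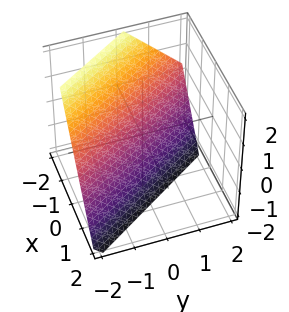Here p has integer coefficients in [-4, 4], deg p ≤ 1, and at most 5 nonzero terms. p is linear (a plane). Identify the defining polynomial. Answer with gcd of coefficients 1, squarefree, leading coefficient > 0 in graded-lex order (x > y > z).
3*x + 2*y + 2*z + 2

The degree is 1 — the surface is flat (a plane).
Reading off the gridlines: one z-axis crossing is at z = -1; it meets the y-axis at y = -1 (among the integer gridlines).
Fitting integer coefficients to these (and the overall shape) gives p.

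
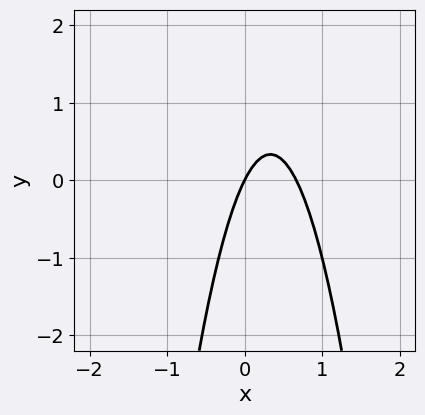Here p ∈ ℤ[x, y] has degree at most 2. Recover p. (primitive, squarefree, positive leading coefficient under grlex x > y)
3*x^2 - 2*x + y

First, degree: no degree-1 curve has this shape, so deg p = 2.
Next, from the axis intercepts and sections: one y-axis crossing is at y = 0; it meets the x-axis at x = 0 (among the integer gridlines).
Finally, these observations pin down the coefficients.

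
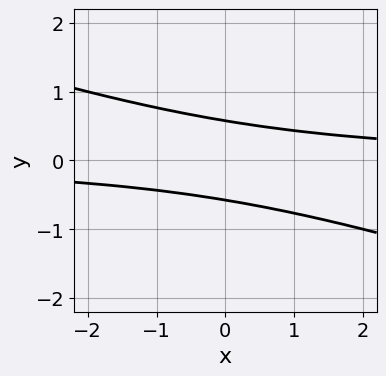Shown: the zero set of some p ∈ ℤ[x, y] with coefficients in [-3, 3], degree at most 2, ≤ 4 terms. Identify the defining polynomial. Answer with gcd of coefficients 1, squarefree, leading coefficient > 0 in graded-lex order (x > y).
x*y + 3*y^2 - 1

(a) Degree: the shape is more complex than any degree-1 curve, so deg p = 2.
(b) Reading off the gridlines: it misses every integer gridline on the x-axis.
(c) Assembling these constraints gives the stated polynomial.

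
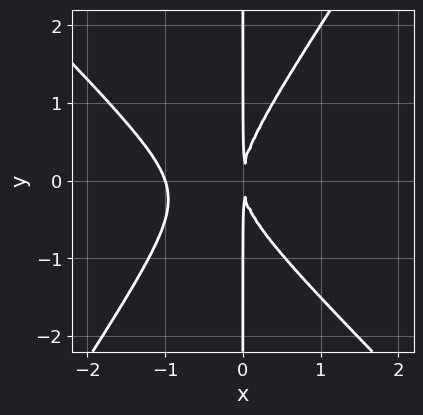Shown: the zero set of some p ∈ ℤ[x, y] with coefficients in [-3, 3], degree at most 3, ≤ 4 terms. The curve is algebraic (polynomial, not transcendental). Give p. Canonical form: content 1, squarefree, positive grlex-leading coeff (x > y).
First, deg p = 3. The shape is more complex than any degree-2 curve.
Next, checking where it meets the axes: one x-axis crossing is at x = -1; every point of the y-axis in the box is on the curve.
Finally, solving for integer coefficients yields p as stated.

3*x^3 + x^2*y - 2*x*y^2 + 3*x^2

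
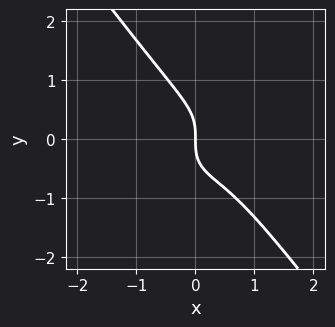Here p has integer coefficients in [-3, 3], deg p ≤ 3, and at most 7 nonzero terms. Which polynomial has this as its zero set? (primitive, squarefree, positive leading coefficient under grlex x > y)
x^3 - x^2*y + y^3 - x^2 + x

1. The degree is 3 — no degree-2 curve has this shape.
2. From the visible intercepts: it meets the x-axis at x = 0 (among the integer gridlines); it meets the y-axis at y = 0 (among the integer gridlines).
3. The integer polynomial consistent with all of this is the stated p.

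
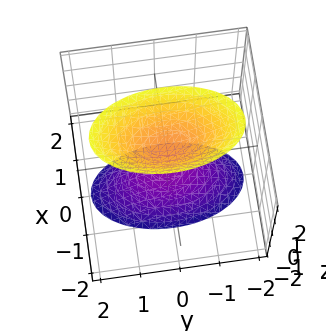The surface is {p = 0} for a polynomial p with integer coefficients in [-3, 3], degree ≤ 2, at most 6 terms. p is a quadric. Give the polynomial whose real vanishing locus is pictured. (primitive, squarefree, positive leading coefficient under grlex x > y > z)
3*x^2 + y^2 - z^2 + 1

1. I count 2 distinct pieces.
2. deg p = 2.
3. Symmetries: mirror symmetry z ↦ −z ⇒ only even powers of z; it's symmetric under x → −x, forcing even powers of x; the y ↦ −y reflection is a symmetry, so y appears only in even powers.
4. Observable constraints: among the integer gridlines, it crosses the z-axis at z ∈ {-1, 1}; the surface avoids every integer x-axis point in the box; it misses every integer gridline on the y-axis.
5. Solving for integer coefficients yields p as stated.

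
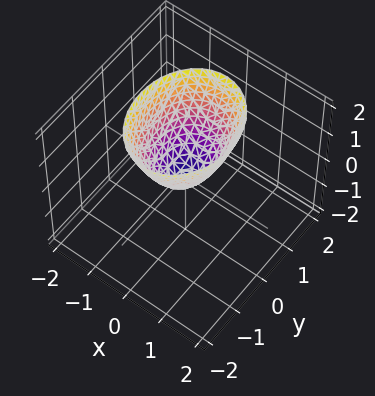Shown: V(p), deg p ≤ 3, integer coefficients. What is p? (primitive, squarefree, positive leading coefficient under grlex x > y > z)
3*x^2 + 2*y^2 - 2*z

Degree: a paraboloid; a quadric, so deg p = 2.
Symmetries: the x ↦ −x reflection is a symmetry, so x appears only in even powers; the y ↦ −y reflection is a symmetry, so y appears only in even powers.
Observable constraints: one x-axis crossing is at x = 0; one z-axis crossing is at z = 0; it crosses the y-axis at the gridline y = 0.
Matching integer coefficients to the picture gives p.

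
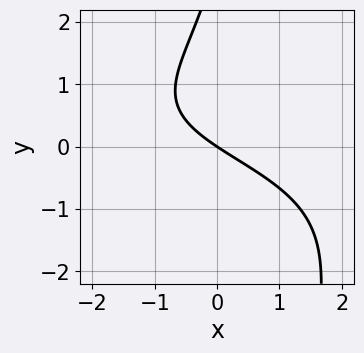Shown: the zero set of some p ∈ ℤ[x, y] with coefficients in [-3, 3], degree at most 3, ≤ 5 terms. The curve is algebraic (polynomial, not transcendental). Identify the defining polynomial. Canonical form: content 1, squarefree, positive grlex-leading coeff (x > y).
(a) Degree: no degree-2 curve has this shape, so deg p = 3.
(b) Checking where it meets the axes: it crosses the y-axis at the gridline y = 0; it meets the x-axis at x = 0 (among the integer gridlines).
(c) Putting this together gives p.

x*y^2 - y^2 + 2*x + 3*y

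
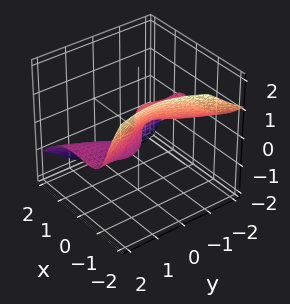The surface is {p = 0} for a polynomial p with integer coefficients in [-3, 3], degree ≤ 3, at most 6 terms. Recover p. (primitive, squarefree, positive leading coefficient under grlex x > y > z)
(a) Degree: a generic line meets the surface in up to 3 points, so deg p = 3.
(b) Reading off the gridlines: it crosses the x-axis at the gridline x = 0; it meets the y-axis at y = 0 (among the integer gridlines).
(c) Solving for integer coefficients yields p as stated.

3*x^3 + 3*x*y*z + 3*y^2*z + 2*z^3 + y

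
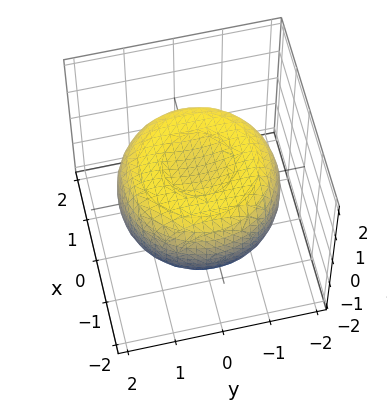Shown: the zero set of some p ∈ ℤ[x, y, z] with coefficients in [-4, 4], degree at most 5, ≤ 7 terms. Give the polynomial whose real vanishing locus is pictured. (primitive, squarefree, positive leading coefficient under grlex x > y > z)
x^4 + 2*x^2*y^2 + y^4 - 2*x^2 - 2*y^2 + 3*z^2 - 2

deg p = 4. No degree-3 surface has this shape.
Symmetry: the surface is invariant under rotation about z: p = q(x² + y², z).
Checking where it meets the axes: a circular section at z = -1 has radius exactly 1.
Assembling these constraints gives the stated polynomial.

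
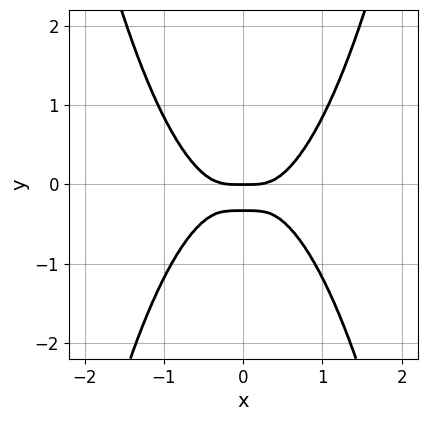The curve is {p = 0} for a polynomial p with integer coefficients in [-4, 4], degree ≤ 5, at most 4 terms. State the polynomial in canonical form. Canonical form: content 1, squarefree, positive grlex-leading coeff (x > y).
3*x^4 - 3*y^2 - y

First, deg p = 4.
Next, symmetries: mirror symmetry x ↦ −x ⇒ only even powers of x.
Then, reading off the gridlines: it meets the x-axis at x = 0 (among the integer gridlines); it meets the y-axis at y = 0 (among the integer gridlines).
Finally, the integer polynomial consistent with all of this is the stated p.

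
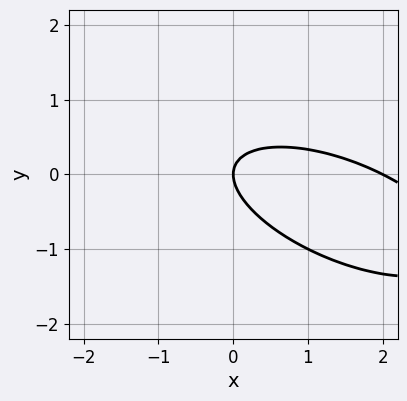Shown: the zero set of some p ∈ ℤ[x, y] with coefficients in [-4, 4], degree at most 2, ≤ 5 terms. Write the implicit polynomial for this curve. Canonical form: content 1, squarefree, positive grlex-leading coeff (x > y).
x^2 + 2*x*y + 3*y^2 - 2*x

The degree is 2 — the shape is more complex than any degree-1 curve.
Reading off the gridlines: the x-axis gridline crossings are at x ∈ {0, 2}; it meets the y-axis at y = 0 (among the integer gridlines).
Putting this together gives p.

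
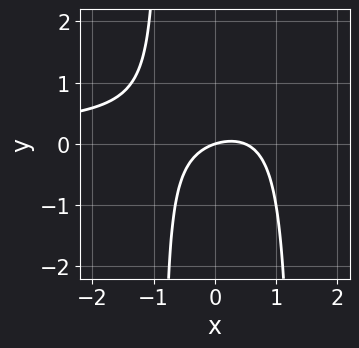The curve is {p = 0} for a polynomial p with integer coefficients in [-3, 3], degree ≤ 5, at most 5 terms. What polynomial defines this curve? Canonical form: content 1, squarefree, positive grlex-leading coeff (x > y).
x^3*y - 3*x^2*y + 2*x^2 - x + 3*y

(a) Degree: no degree-3 curve has this shape, so deg p = 4.
(b) Against the integer gridlines: it meets the y-axis at y = 0 (among the integer gridlines); one x-axis crossing is at x = 0.
(c) Matching integer coefficients to the picture gives p.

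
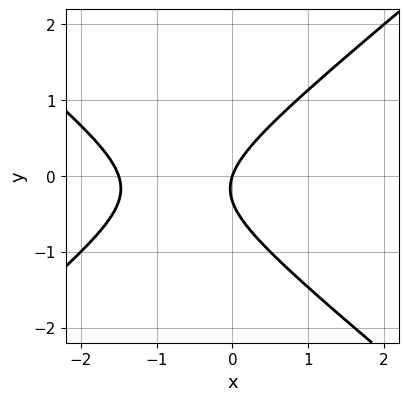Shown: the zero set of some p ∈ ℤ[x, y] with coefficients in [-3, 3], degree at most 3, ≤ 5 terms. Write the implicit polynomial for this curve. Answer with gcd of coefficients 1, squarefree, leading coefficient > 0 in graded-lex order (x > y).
2*x^2 - 3*y^2 + 3*x - y

Degree: a generic line meets the curve in up to 2 points, so deg p = 2.
Against the integer gridlines: it meets the y-axis at y = 0 (among the integer gridlines); one x-axis crossing is at x = 0.
Putting this together gives p.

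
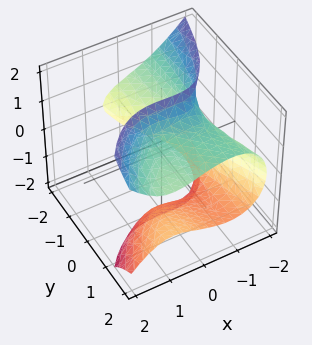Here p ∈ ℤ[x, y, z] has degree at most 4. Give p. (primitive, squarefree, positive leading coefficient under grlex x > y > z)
(a) The degree is 3 — no degree-2 surface has this shape.
(b) From the axis intercepts and sections: it meets the y-axis at y = -1 (among the integer gridlines); the surface avoids every integer z-axis point in the box; one x-axis crossing is at x = -1.
(c) Putting this together gives p.

2*x^3 - 3*y*z^2 - 2*x*y + 2*y + 2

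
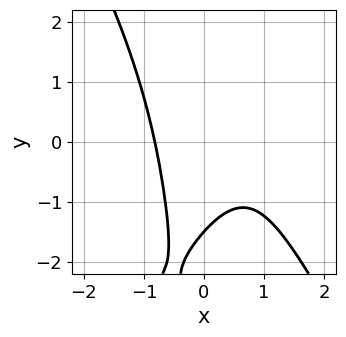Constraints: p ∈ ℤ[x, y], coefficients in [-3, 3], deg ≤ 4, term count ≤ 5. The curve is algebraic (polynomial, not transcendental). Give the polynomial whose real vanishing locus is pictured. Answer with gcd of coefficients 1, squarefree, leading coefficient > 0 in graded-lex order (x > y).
3*x^3 - x*y^2 - 2*x^2 + 2*y + 3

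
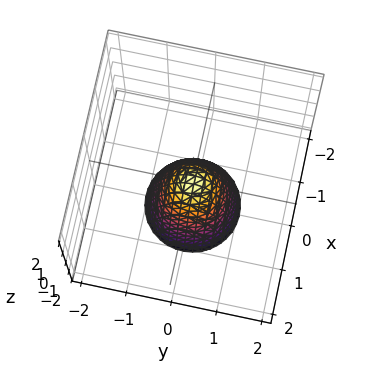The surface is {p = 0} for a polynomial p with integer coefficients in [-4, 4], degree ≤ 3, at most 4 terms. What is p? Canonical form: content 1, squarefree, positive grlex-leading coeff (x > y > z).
First, deg p = 2. A single bowl opening along one axis; a quadric.
Then, symmetries: rotational symmetry about the z-axis ⇒ p depends on x, y only through x² + y².
Then, from the visible intercepts: it crosses the x-axis at the gridline x = 0; it crosses the z-axis at the gridline z = 0; a circular section at z = -2 has radius exactly 1.
Finally, putting this together gives p.

2*x^2 + 2*y^2 + z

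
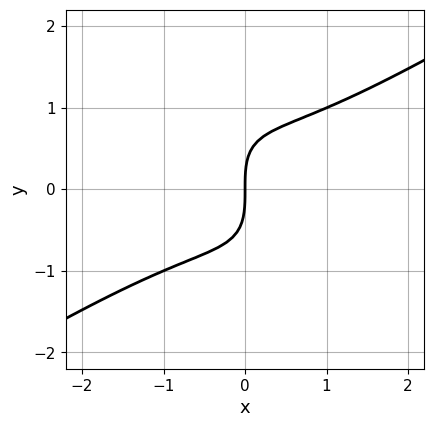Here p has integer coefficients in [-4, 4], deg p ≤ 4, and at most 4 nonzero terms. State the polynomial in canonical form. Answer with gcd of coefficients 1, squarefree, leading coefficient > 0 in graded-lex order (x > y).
x^3 - 2*x*y^2 - y^3 + 2*x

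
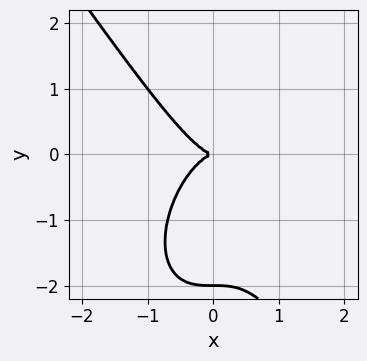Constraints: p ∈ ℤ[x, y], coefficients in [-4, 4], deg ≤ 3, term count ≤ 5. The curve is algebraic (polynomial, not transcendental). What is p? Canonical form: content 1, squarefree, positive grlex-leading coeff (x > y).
First, deg p = 3. A generic line meets the curve in up to 3 points.
Next, observable constraints: one x-axis crossing is at x = 0; among the integer gridlines, it crosses the y-axis at y ∈ {-2, 0}.
Finally, together with the visible shape, these determine p as stated.

3*x^3 + y^3 + 2*y^2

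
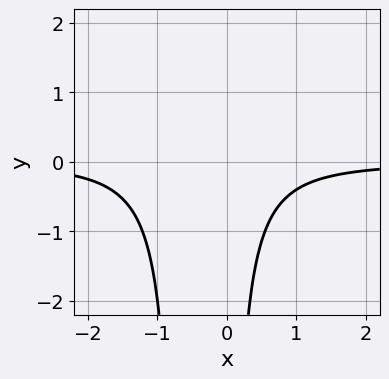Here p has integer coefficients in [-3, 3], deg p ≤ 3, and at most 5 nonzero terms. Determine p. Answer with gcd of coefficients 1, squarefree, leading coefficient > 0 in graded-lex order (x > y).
3*x^2*y + 2*x*y + 2

(a) Degree: no degree-2 curve has this shape, so deg p = 3.
(b) From the axis intercepts and sections: no x-intercept at any integer in the box; the curve avoids every integer y-axis point in the box.
(c) Solving for integer coefficients yields p as stated.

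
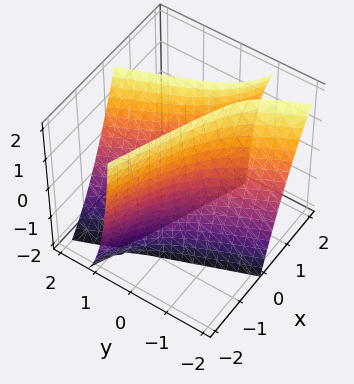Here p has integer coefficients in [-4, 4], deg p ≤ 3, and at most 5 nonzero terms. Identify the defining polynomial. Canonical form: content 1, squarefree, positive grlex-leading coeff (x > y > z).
x^2 + 3*x*y + y^2 - y*z - 1

First, there are 2 components.
Next, degree: no degree-1 surface has this shape, so deg p = 2.
Then, from the axis intercepts and sections: among the integer gridlines, it crosses the x-axis at x ∈ {-1, 1}; among the integer gridlines, it crosses the y-axis at y ∈ {-1, 1}; no z-intercept at any integer in the box.
Finally, matching integer coefficients to the picture gives p.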